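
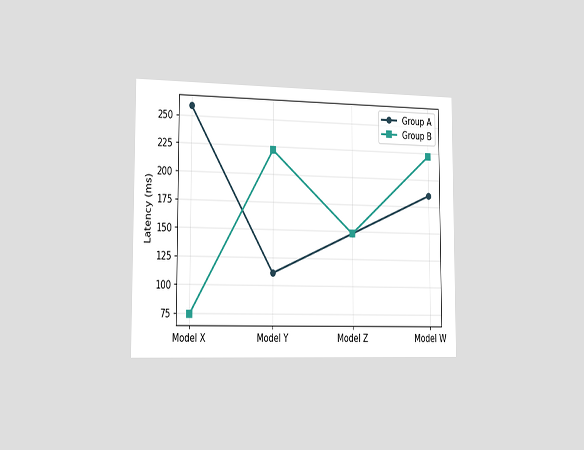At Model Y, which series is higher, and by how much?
Group B, by 111ms

The chart is viewed slightly from the left. At Model Y, Group B sits above the other line by 111ms.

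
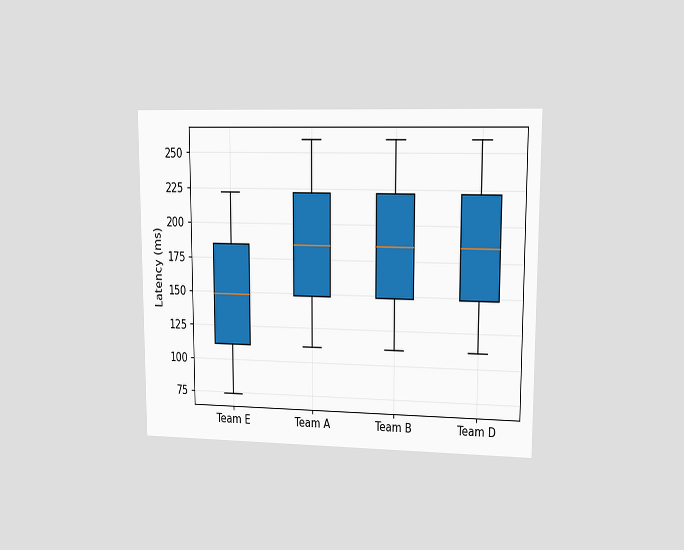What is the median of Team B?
The chart is viewed at a slight angle. The median line in the Team B box sits at 185ms.

185ms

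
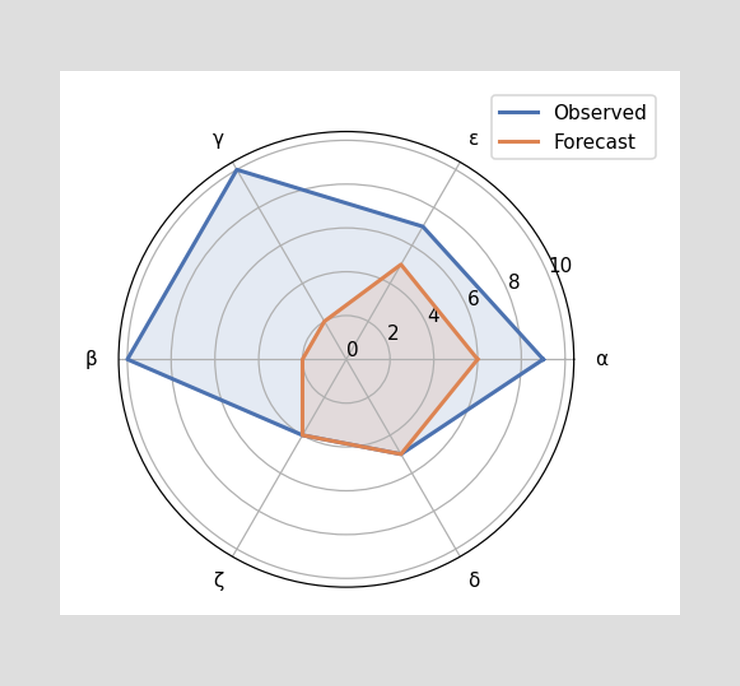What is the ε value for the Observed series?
7

On the ε axis, Observed reaches 7.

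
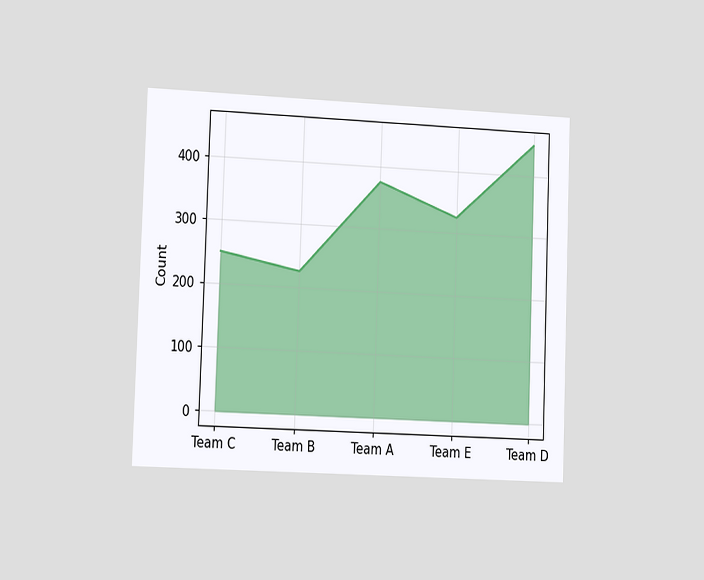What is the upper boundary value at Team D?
450

The chart is tilted about 2° clockwise and viewed slightly from the left. At Team D the upper boundary is at 450.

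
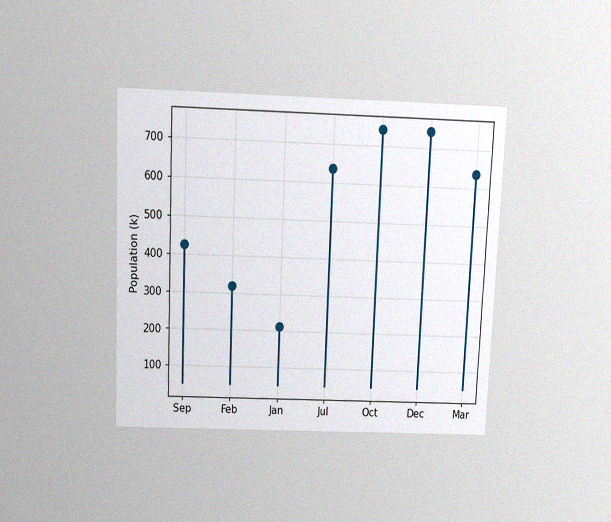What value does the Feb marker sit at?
318k

The chart is tilted about 2° clockwise and viewed slightly from above, with some photo noise. The Feb marker sits at 318k.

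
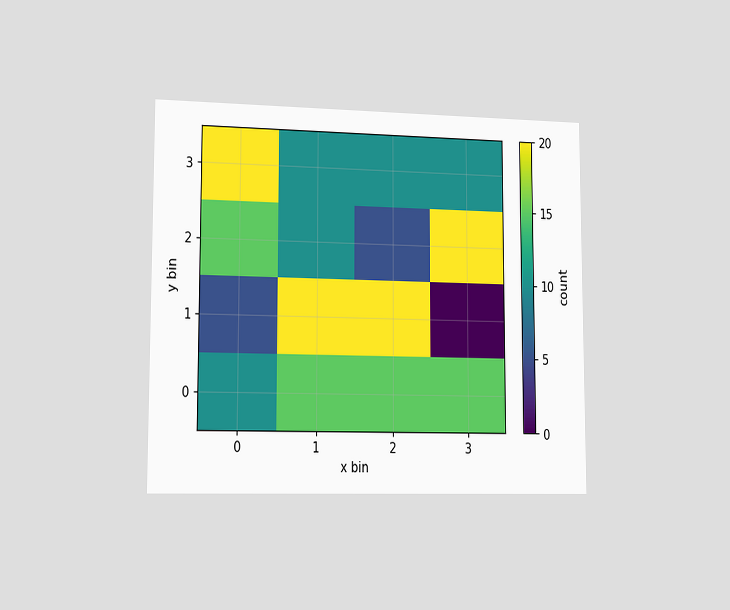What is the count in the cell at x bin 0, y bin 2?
The chart is viewed slightly from the left. Matching the cell (0, 2) against the colorbar gives 15.

15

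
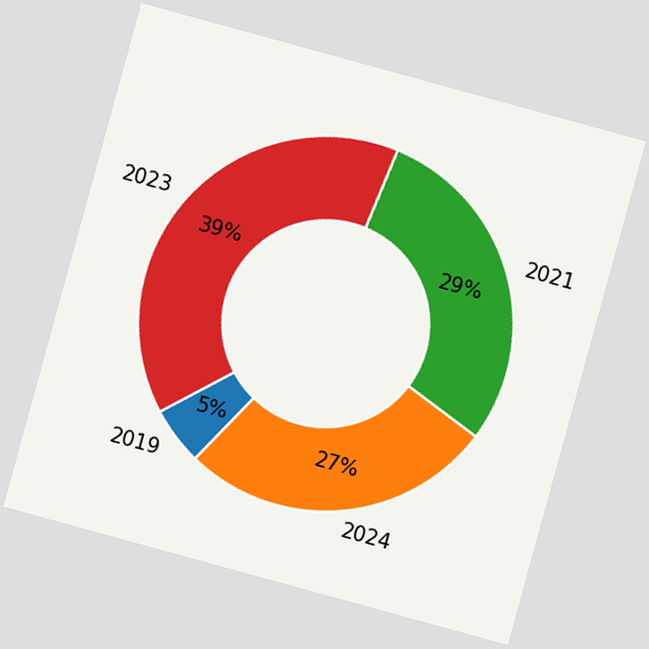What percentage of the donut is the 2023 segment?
The chart is tilted about 15° clockwise. The 2023 segment takes up 39% of the ring.

39%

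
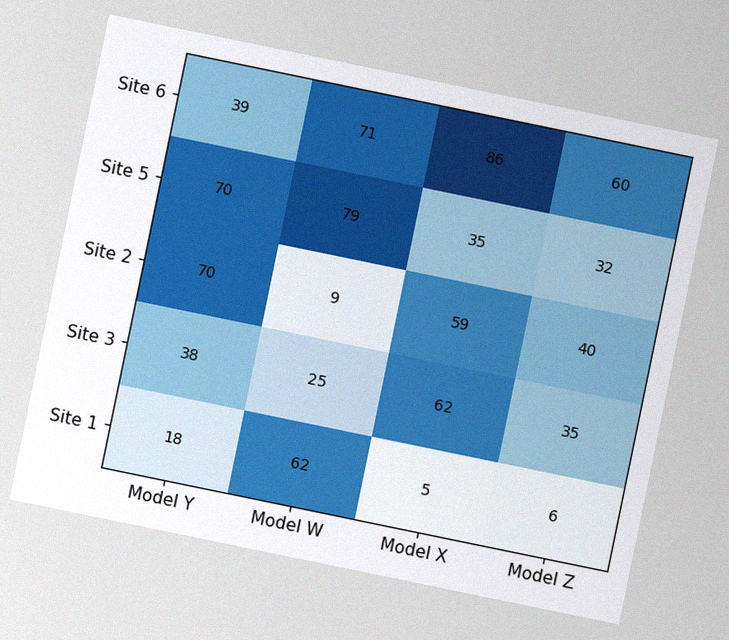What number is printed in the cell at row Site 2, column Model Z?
The chart is tilted about 12° clockwise, with some photo noise. The (Site 2, Model Z) cell reads 40.

40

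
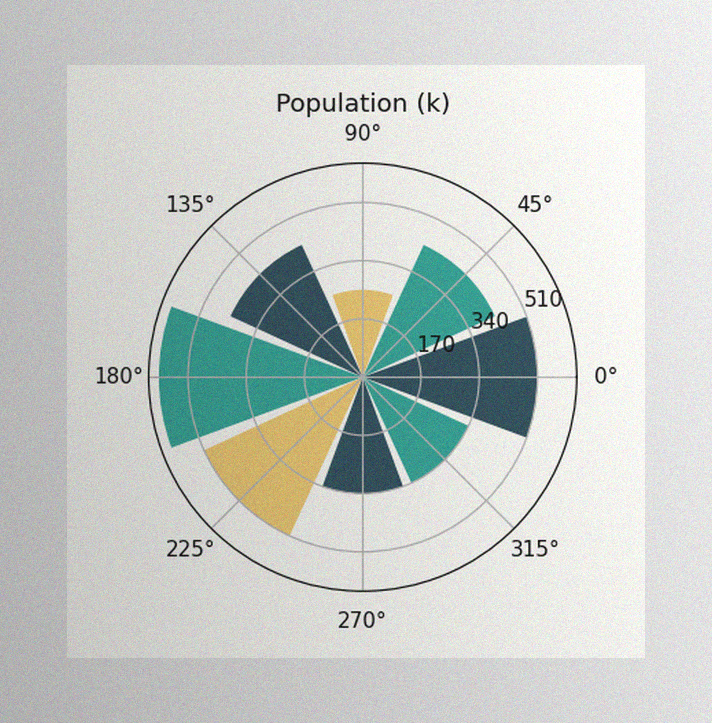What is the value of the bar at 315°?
340k

The image has some photo noise and uneven lighting. The bar at 315° reaches 340k on the radial axis.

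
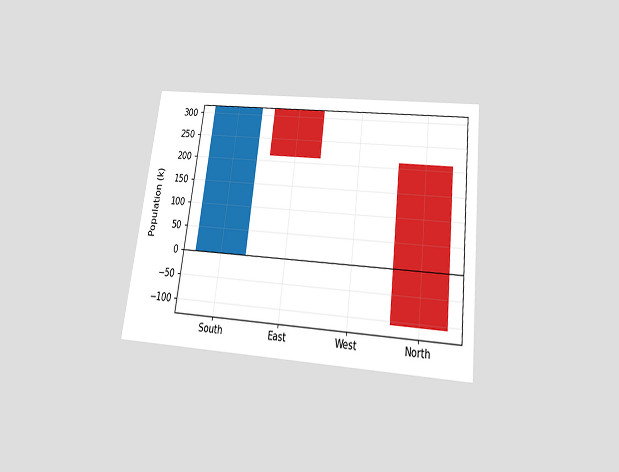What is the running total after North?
-106k

The chart is tilted about 7° clockwise and viewed slightly from below. After North the running total reaches -106k.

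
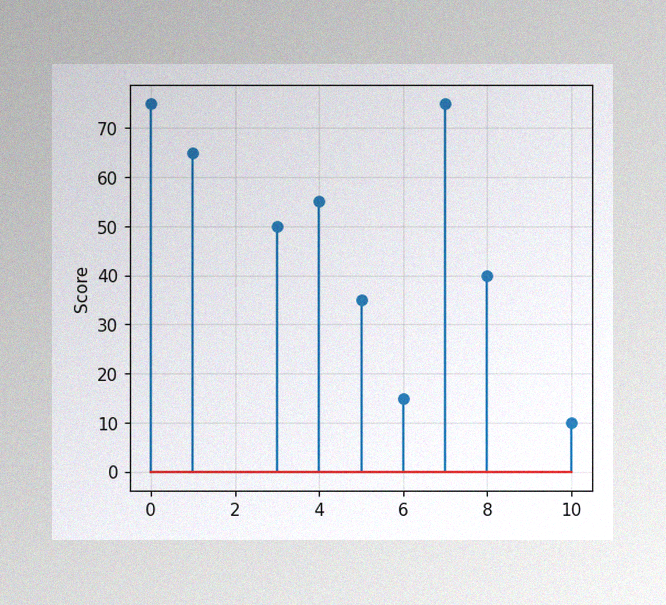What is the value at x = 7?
The image has some photo noise and uneven lighting. The stem at x=7 reaches 75.

75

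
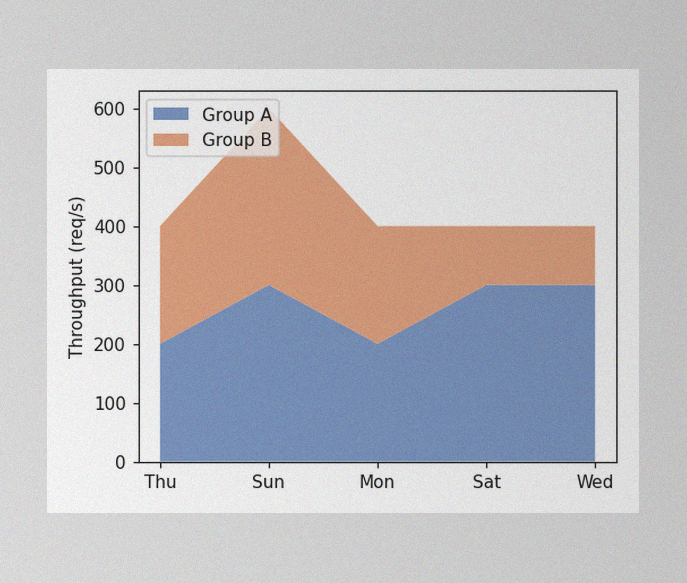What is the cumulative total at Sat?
400req/s

The image has some photo noise and uneven lighting. The stacked total at Sat reaches 400req/s.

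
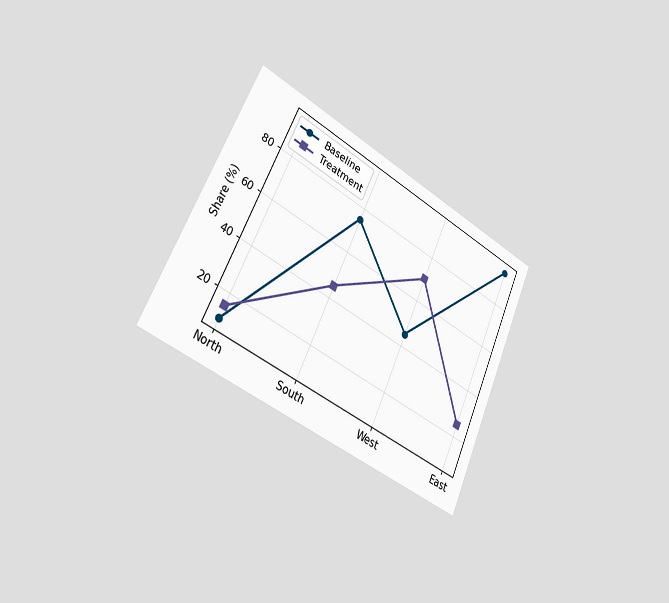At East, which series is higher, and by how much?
Baseline, by 70%

The chart is tilted about 25° clockwise and viewed slightly from the left. At East, Baseline sits above the other line by 70%.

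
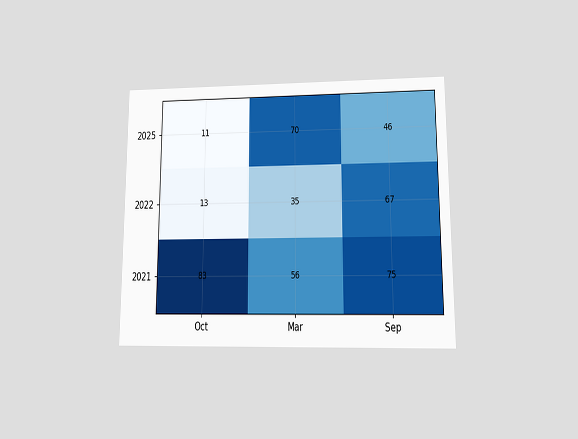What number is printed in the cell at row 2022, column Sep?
The chart is viewed at a slight angle. The (2022, Sep) cell reads 67.

67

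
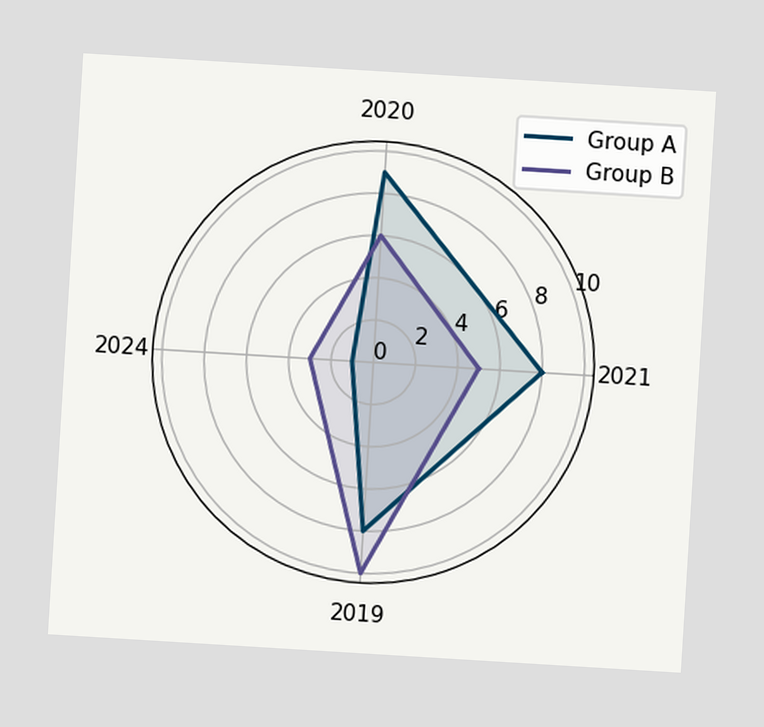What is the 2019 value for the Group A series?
The chart is tilted about 3° clockwise. On the 2019 axis, Group A reaches 8.

8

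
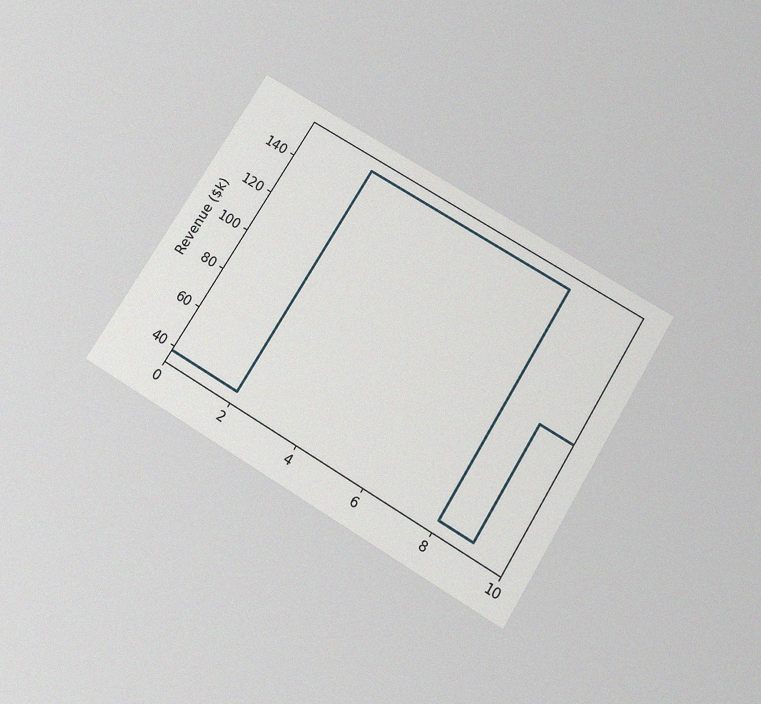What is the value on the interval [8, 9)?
The chart is tilted about 32° clockwise and viewed slightly from below, with some photo noise. On [8, 9) the step sits at $38k.

$38k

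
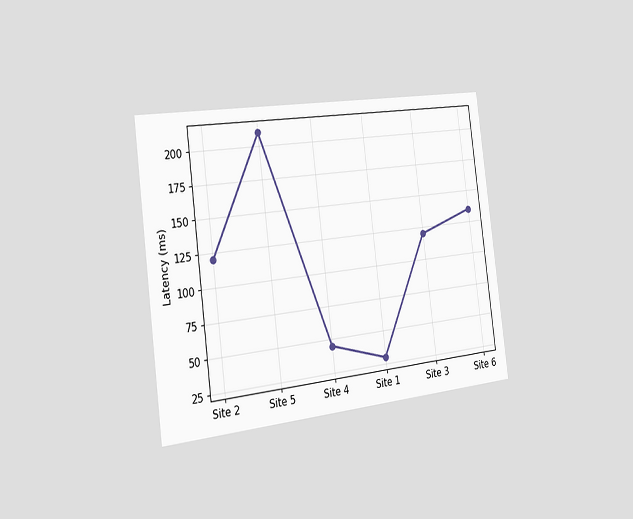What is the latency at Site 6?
135ms

The chart is tilted about 7° counter-clockwise and viewed slightly from the left. At Site 6, the line is at 135ms.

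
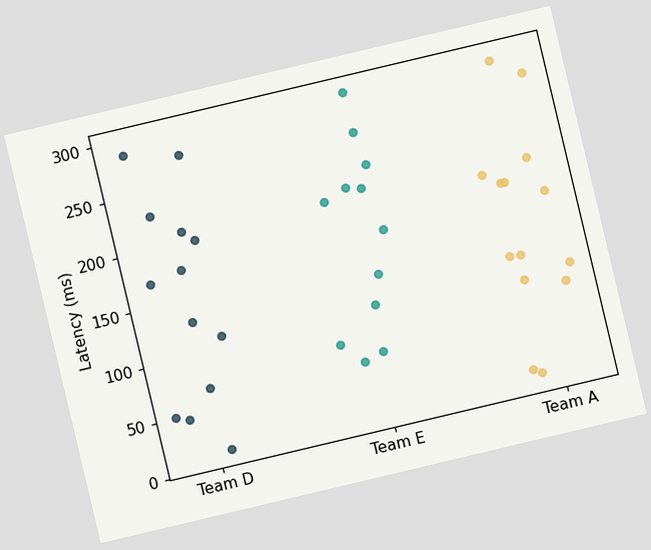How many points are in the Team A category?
14

The chart is tilted about 13° counter-clockwise. Counting the markers in the Team A column gives 14.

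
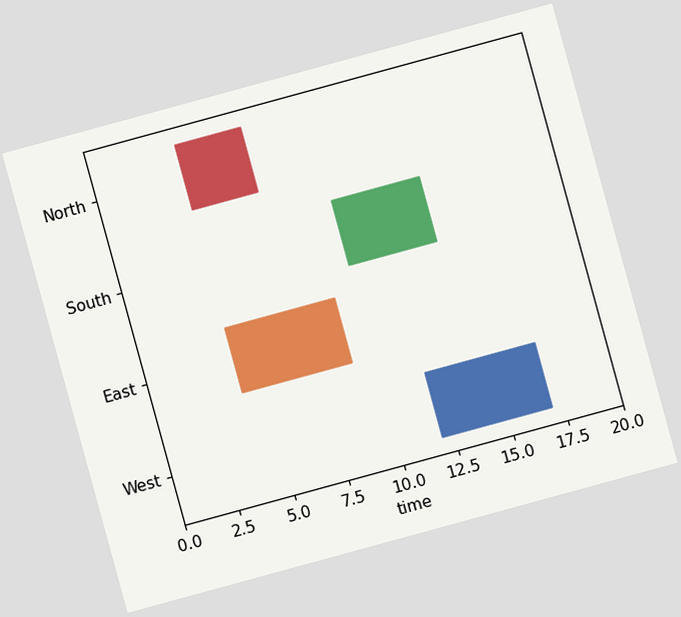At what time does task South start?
The chart is tilted about 15° counter-clockwise. The South bar begins at t=10.

10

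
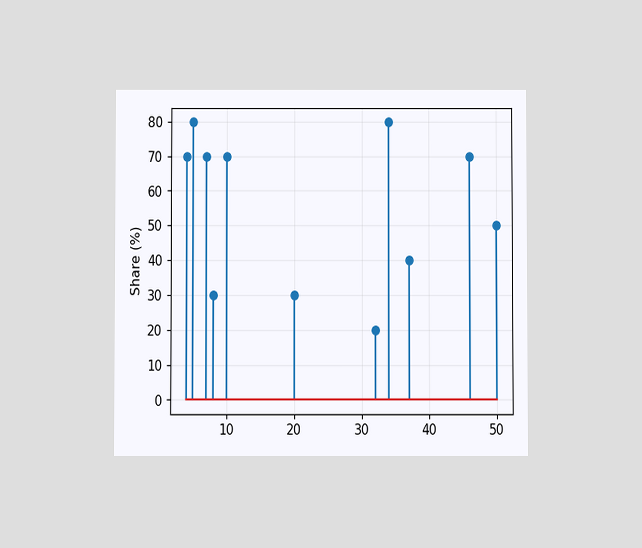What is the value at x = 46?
The chart is viewed slightly from below. The stem at x=46 reaches 70%.

70%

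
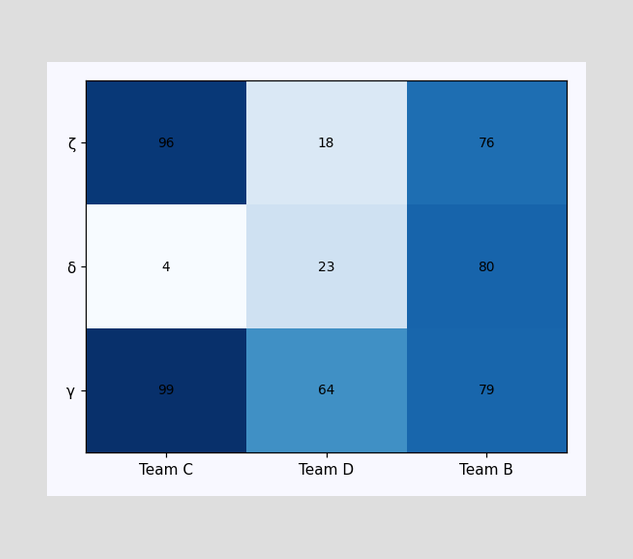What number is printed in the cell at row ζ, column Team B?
76

The (ζ, Team B) cell reads 76.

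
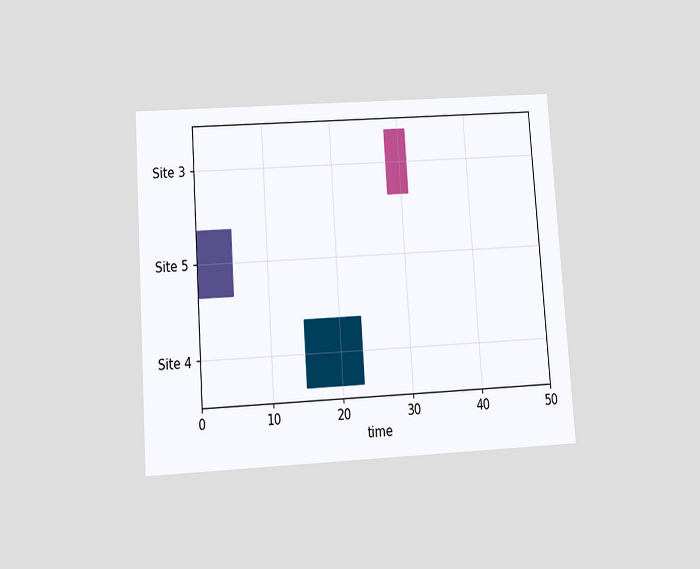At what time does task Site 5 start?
0

The chart is tilted about 4° counter-clockwise and viewed slightly from below. The Site 5 bar begins at t=0.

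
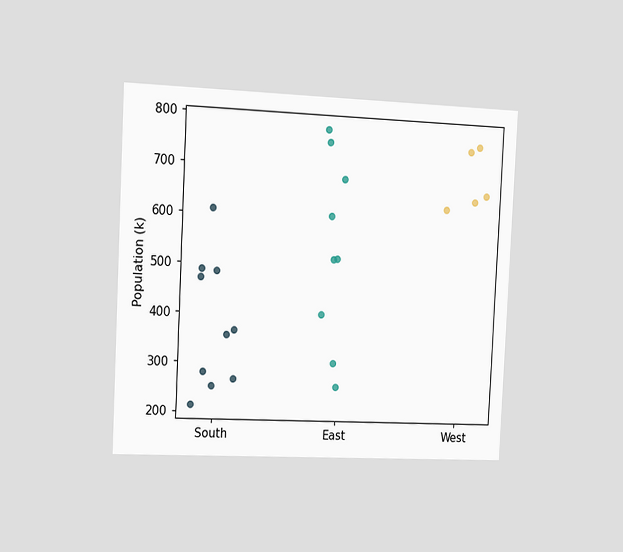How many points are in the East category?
The chart is tilted about 3° clockwise and viewed slightly from the left. Counting the markers in the East column gives 9.

9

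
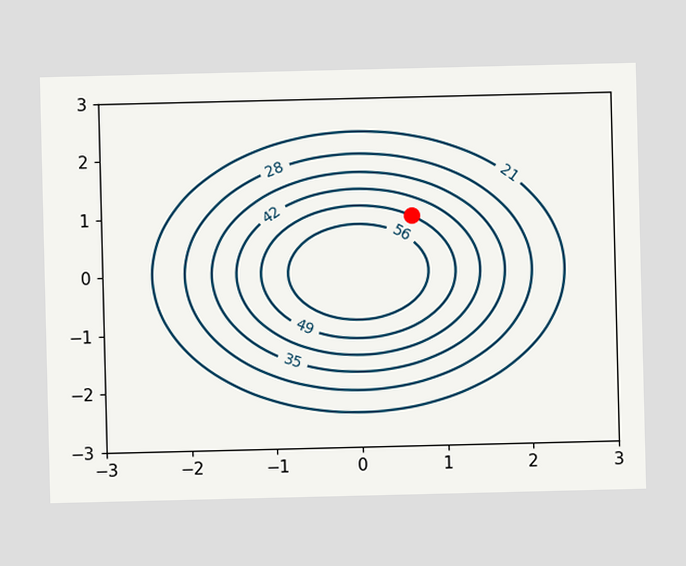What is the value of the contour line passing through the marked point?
49

The marked point sits on the contour labelled 49.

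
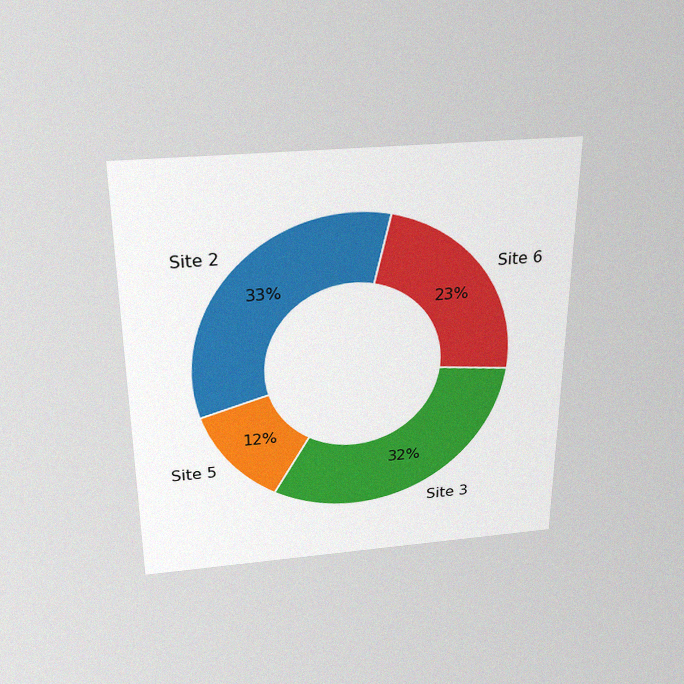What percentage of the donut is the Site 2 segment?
33%

The chart is viewed slightly from above, with some photo noise. The Site 2 segment takes up 33% of the ring.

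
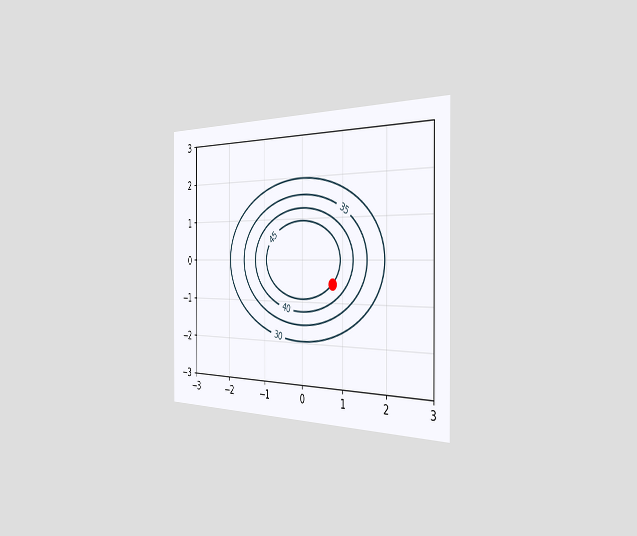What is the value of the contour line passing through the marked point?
45

The chart is viewed slightly from the right. The marked point sits on the contour labelled 45.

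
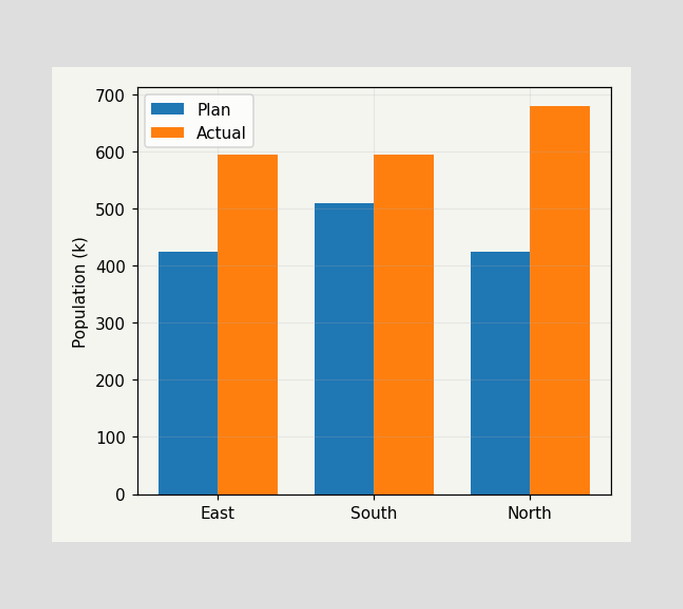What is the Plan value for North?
The Plan bar at North reaches 425k on the y-axis.

425k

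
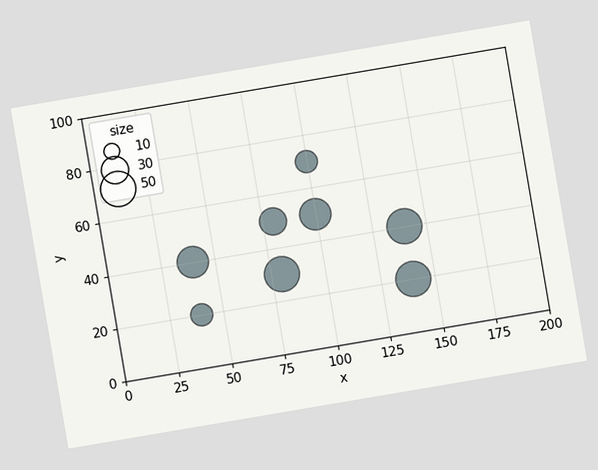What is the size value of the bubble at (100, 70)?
20

The chart is tilted about 10° counter-clockwise. Matching the bubble at (100, 70) against the size legend gives 20.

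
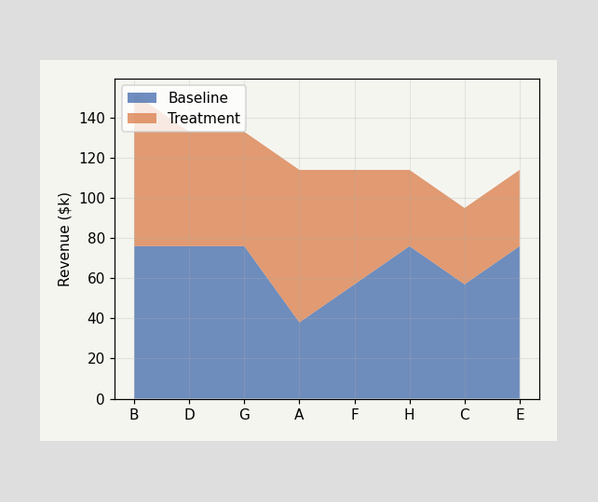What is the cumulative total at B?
The stacked total at B reaches $152k.

$152k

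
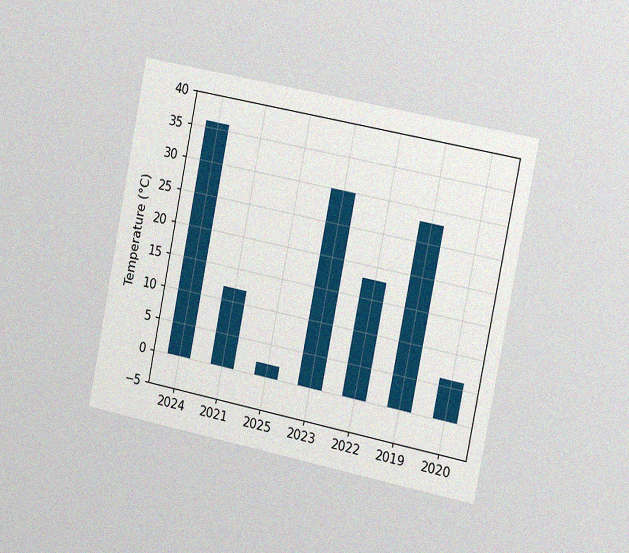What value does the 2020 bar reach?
The chart is tilted about 11° clockwise and viewed slightly from the right, with some photo noise. Reading along the chart's y-axis, the 2020 bar reaches 6°C.

6°C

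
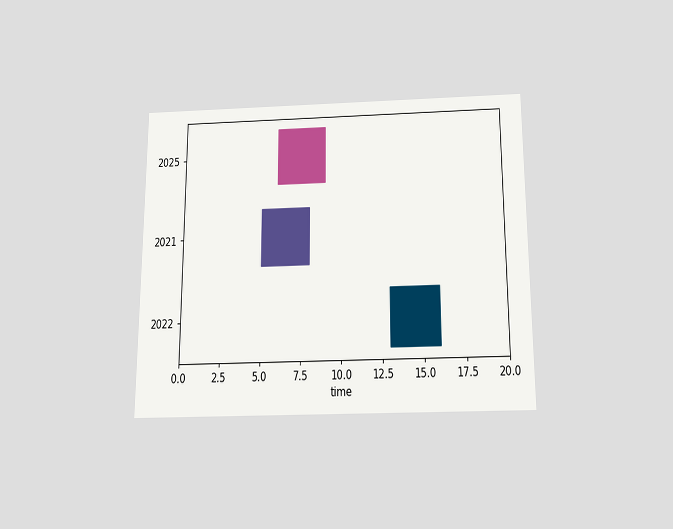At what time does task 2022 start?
The chart is viewed slightly from below. The 2022 bar begins at t=13.

13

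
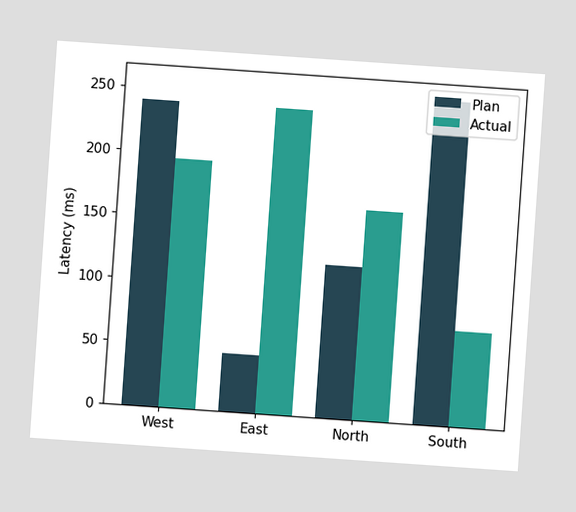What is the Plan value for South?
255ms

The chart is tilted about 4° clockwise. The Plan bar at South reaches 255ms on the y-axis.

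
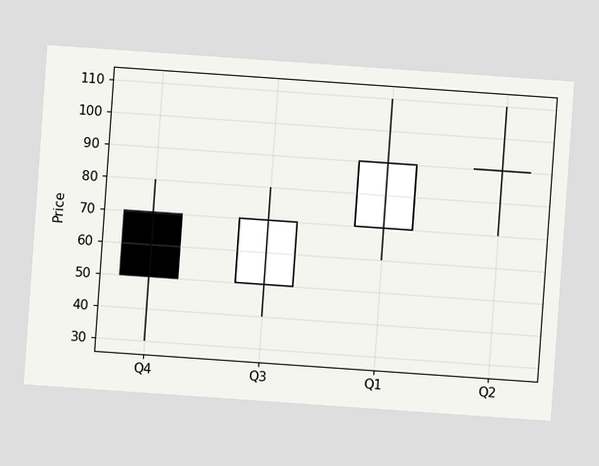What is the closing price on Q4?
50

The chart is tilted about 4° clockwise. The Q4 candle closes at 50.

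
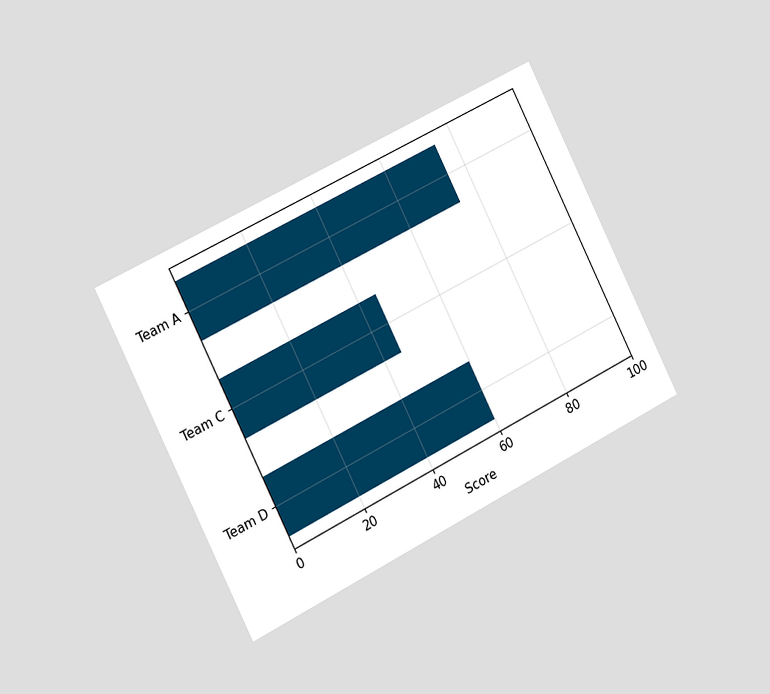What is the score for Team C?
The chart is tilted about 27° counter-clockwise and viewed slightly from the left. Reading along the chart's x-axis, the Team C bar reaches 45.

45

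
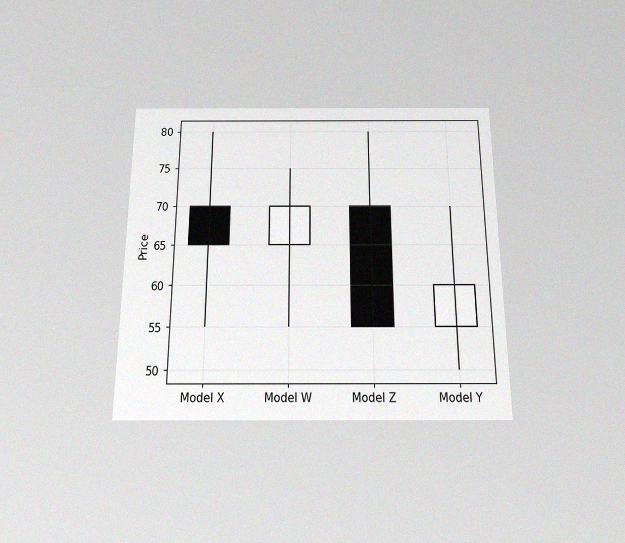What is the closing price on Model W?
The chart is viewed slightly from below, with some photo noise. The Model W candle closes at 70.

70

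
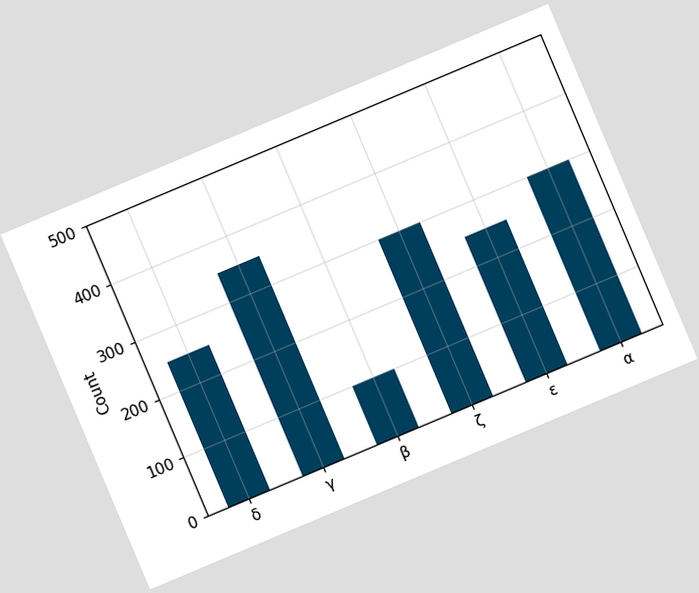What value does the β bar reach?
The chart is tilted about 23° counter-clockwise. Reading along the chart's y-axis, the β bar reaches 100.

100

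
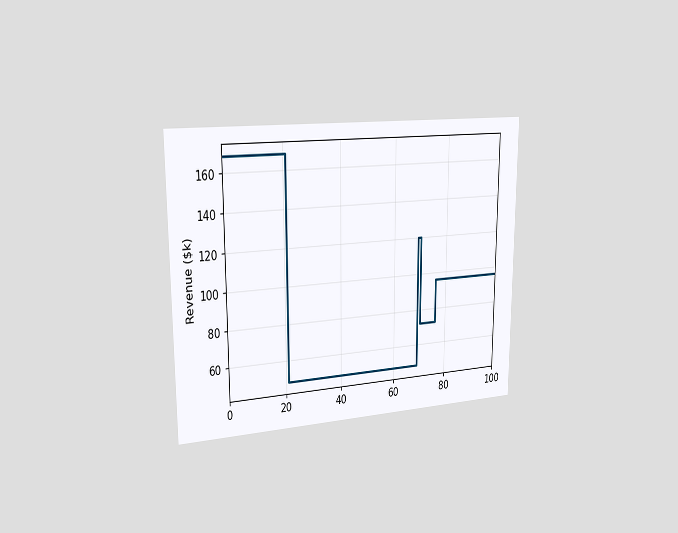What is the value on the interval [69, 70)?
The chart is viewed slightly from the left. On [69, 70) the step sits at $120k.

$120k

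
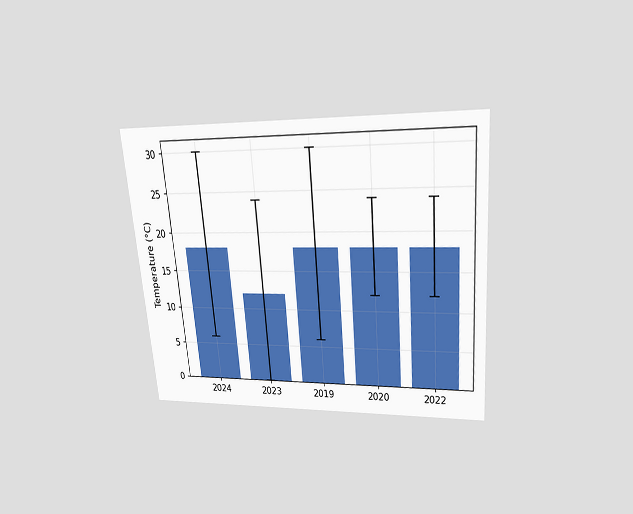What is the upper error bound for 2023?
The chart is tilted about 5° counter-clockwise and viewed slightly from above. The 2023 bar's upper whisker reaches 24°C.

24°C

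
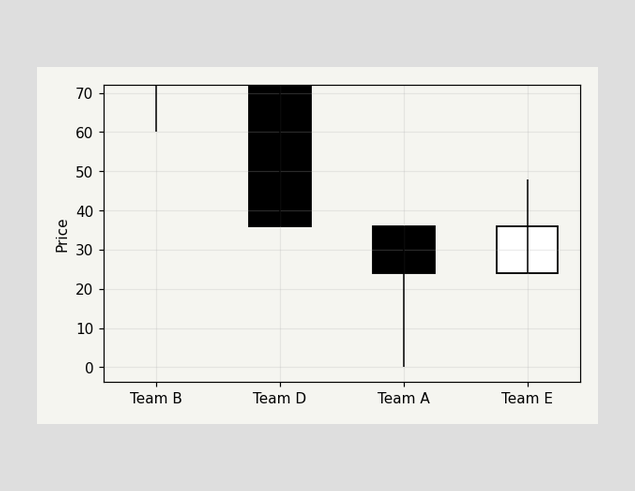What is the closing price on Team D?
36

The Team D candle closes at 36.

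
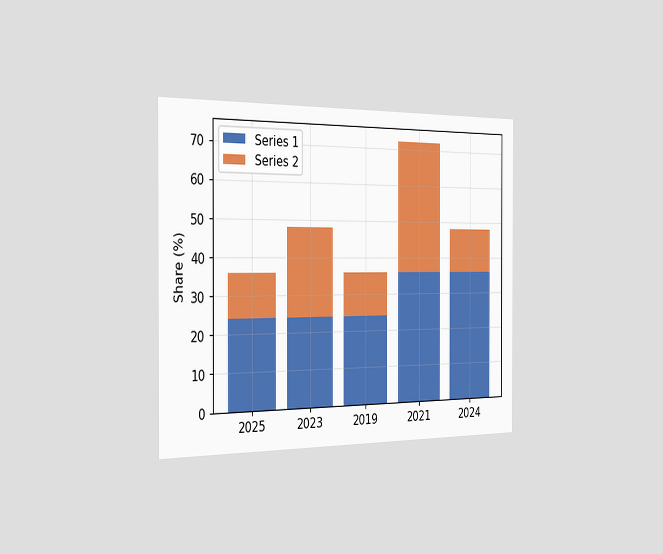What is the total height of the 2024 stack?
The chart is viewed slightly from the left. The 2024 stack's top reaches 48% on the y-axis.

48%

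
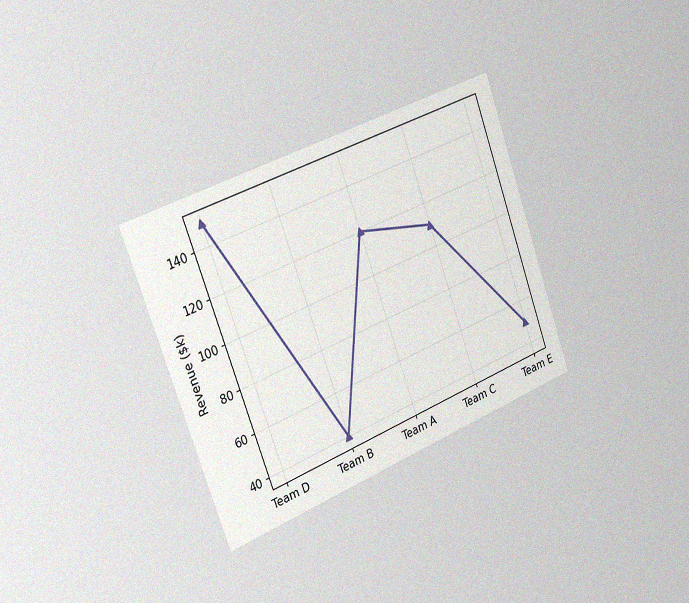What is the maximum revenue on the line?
$150k

The chart is tilted about 20° counter-clockwise and viewed slightly from the left, with some photo noise. The highest point is at Team D, and reading across to the y-axis gives $150k.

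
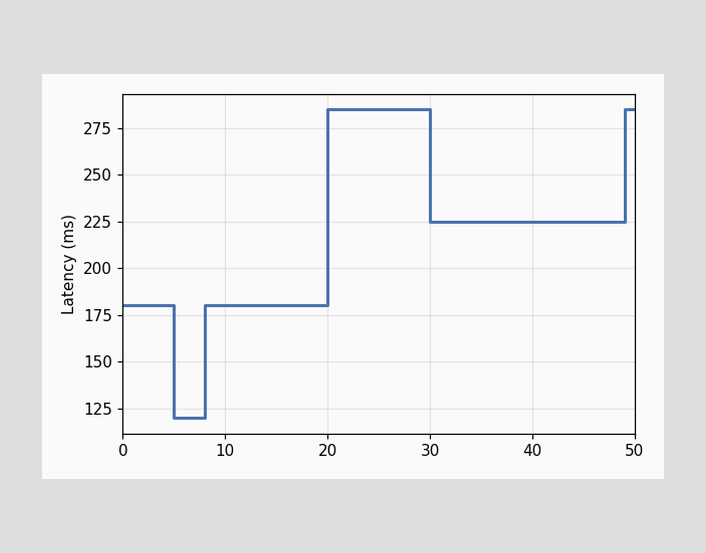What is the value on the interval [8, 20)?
On [8, 20) the step sits at 180ms.

180ms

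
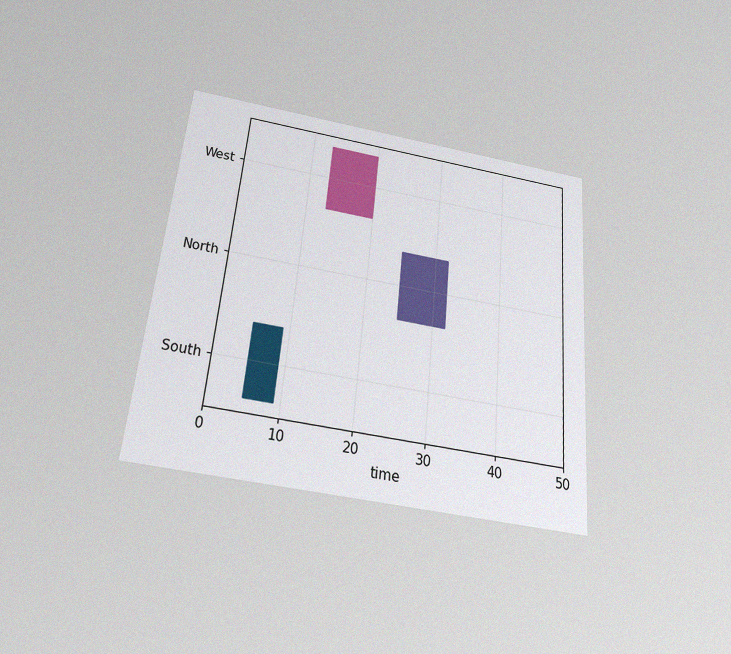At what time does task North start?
25

The chart is tilted about 5° clockwise and viewed slightly from below, with some photo noise. The North bar begins at t=25.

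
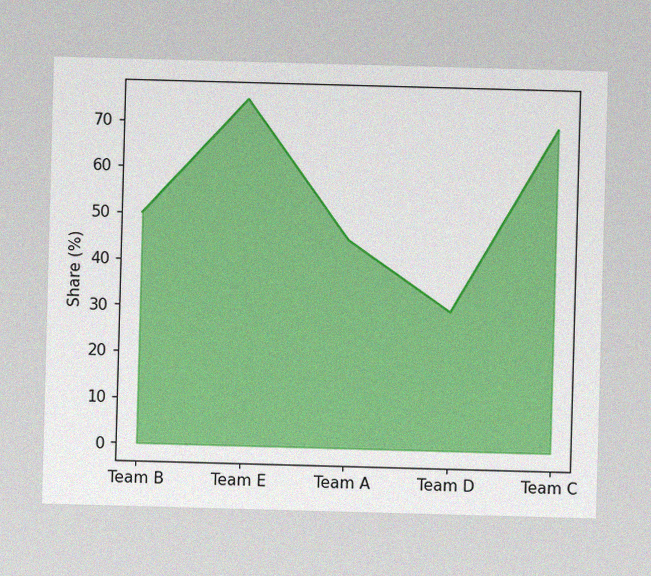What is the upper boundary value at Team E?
The image has some photo noise and uneven lighting. At Team E the upper boundary is at 75%.

75%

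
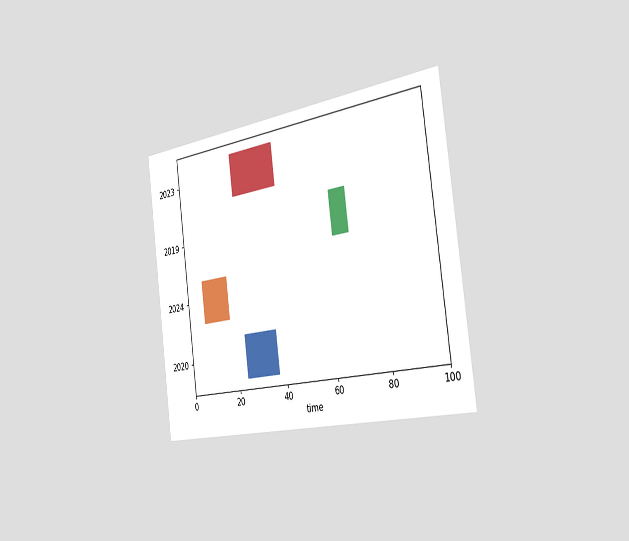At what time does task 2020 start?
24

The chart is tilted about 7° counter-clockwise and viewed slightly from the right. The 2020 bar begins at t=24.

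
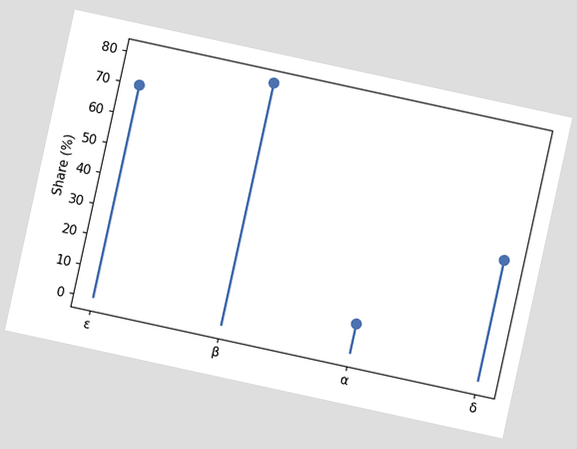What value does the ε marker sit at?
70%

The chart is tilted about 12° clockwise. The ε marker sits at 70%.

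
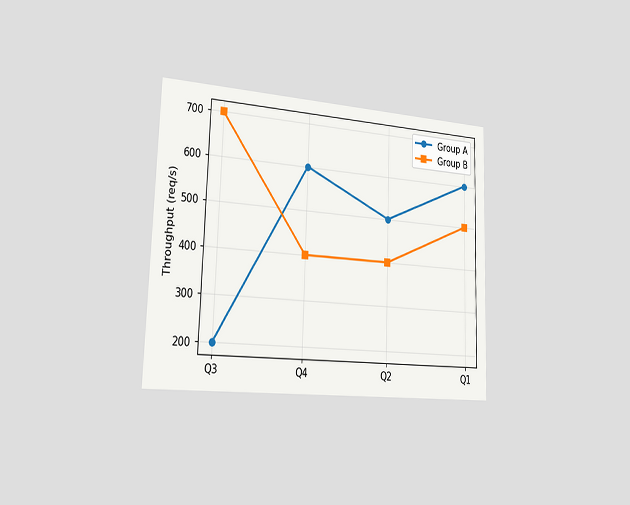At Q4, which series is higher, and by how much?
The chart is viewed slightly from the left. At Q4, Group A sits above the other line by 200req/s.

Group A, by 200req/s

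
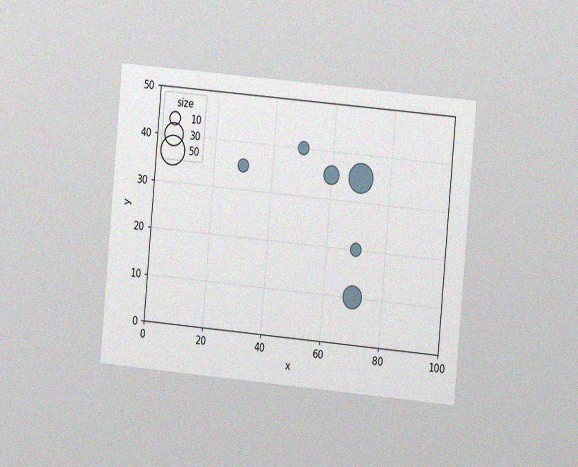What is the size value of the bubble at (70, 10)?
30

The chart is tilted about 5° clockwise and viewed at a slight angle, with some photo noise. Matching the bubble at (70, 10) against the size legend gives 30.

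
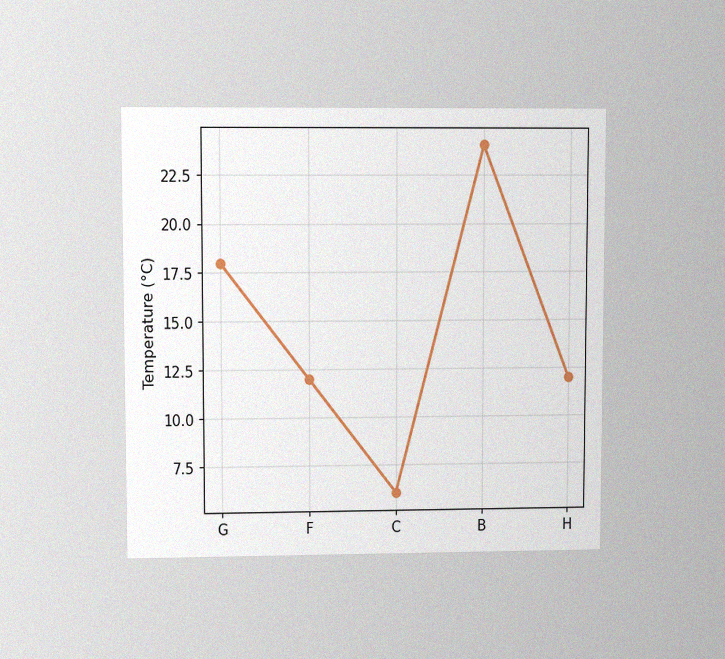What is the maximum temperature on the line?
The chart is viewed at a slight angle, with some photo noise. The highest point is at B, and reading across to the y-axis gives 24°C.

24°C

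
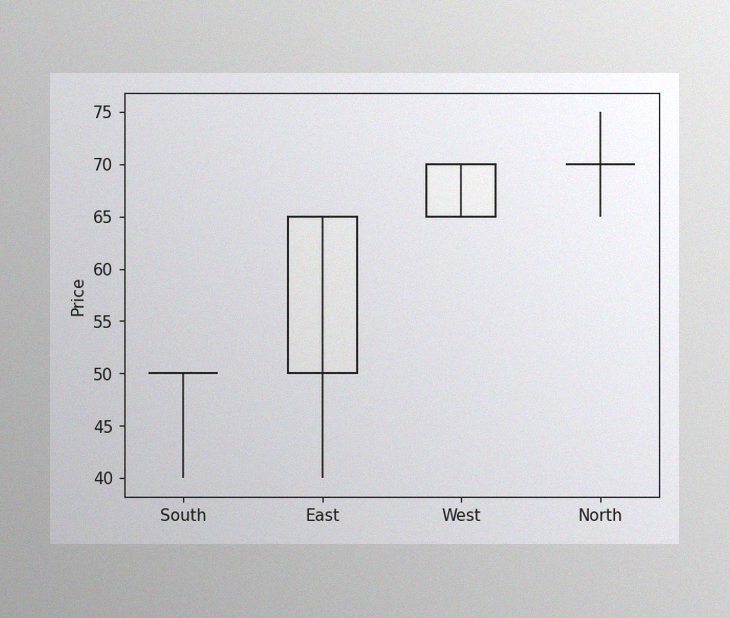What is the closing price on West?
70

The image has some photo noise and uneven lighting. The West candle closes at 70.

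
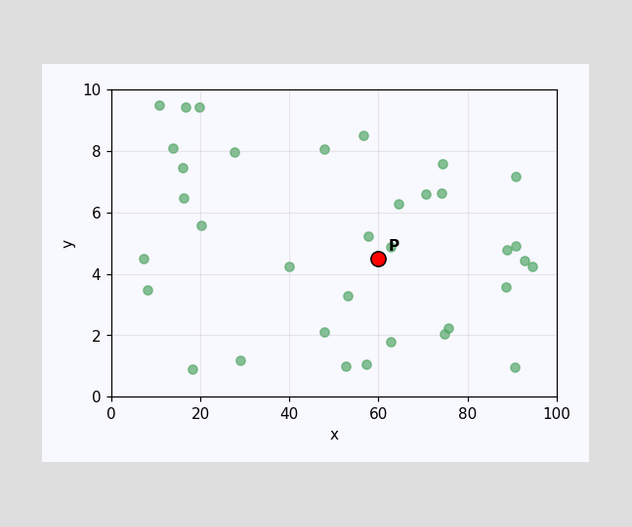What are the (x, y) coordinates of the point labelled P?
Following the gridlines from P to each axis, P sits at (60, 4.5).

(60, 4.5)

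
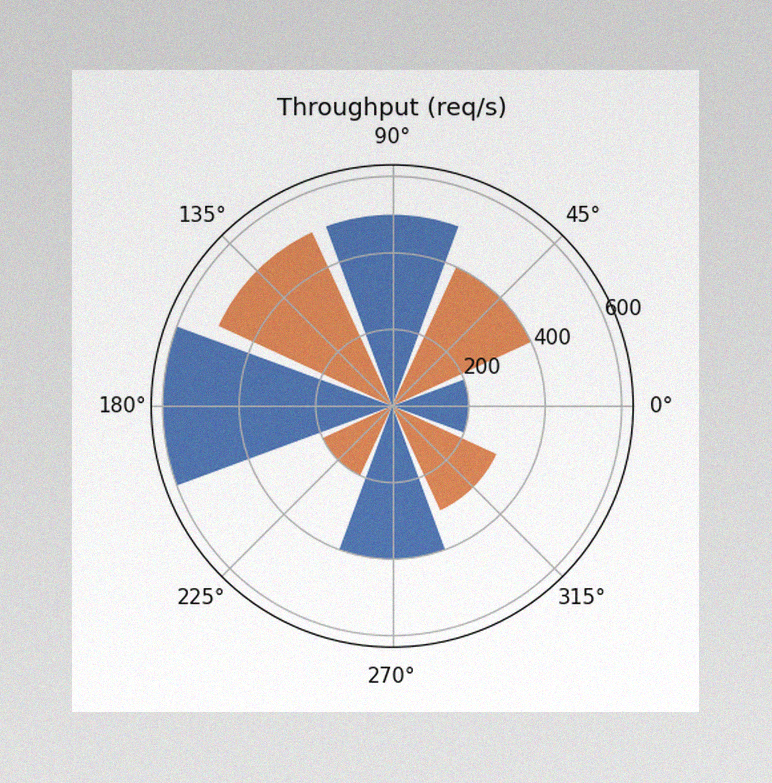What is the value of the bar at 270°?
400req/s

The image has some photo noise and uneven lighting. The bar at 270° reaches 400req/s on the radial axis.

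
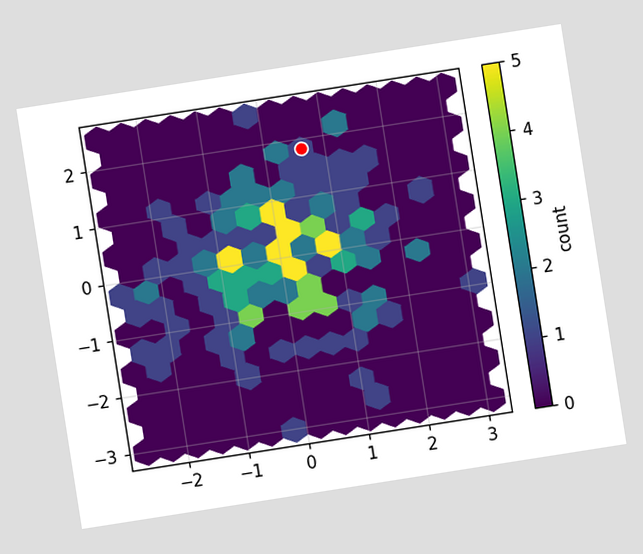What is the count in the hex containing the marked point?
The chart is tilted about 9° counter-clockwise. The marked hex reads 1 on the colorbar.

1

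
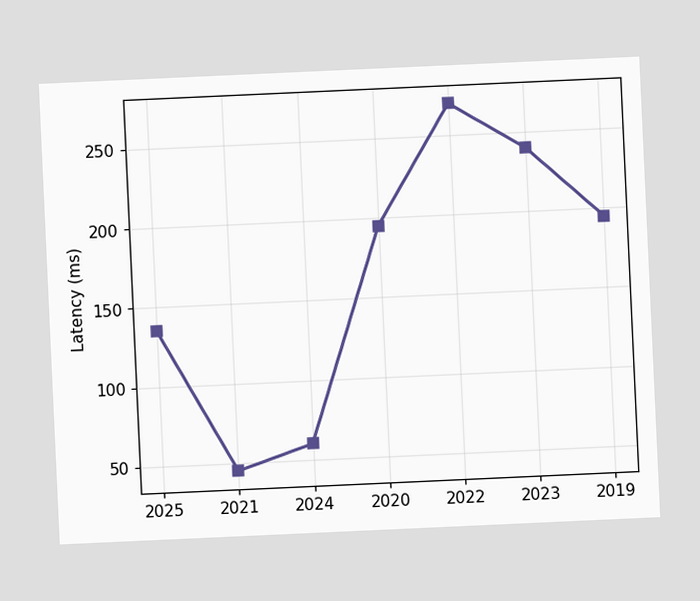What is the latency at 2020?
The chart is tilted about 3° counter-clockwise. At 2020, the line is at 195ms.

195ms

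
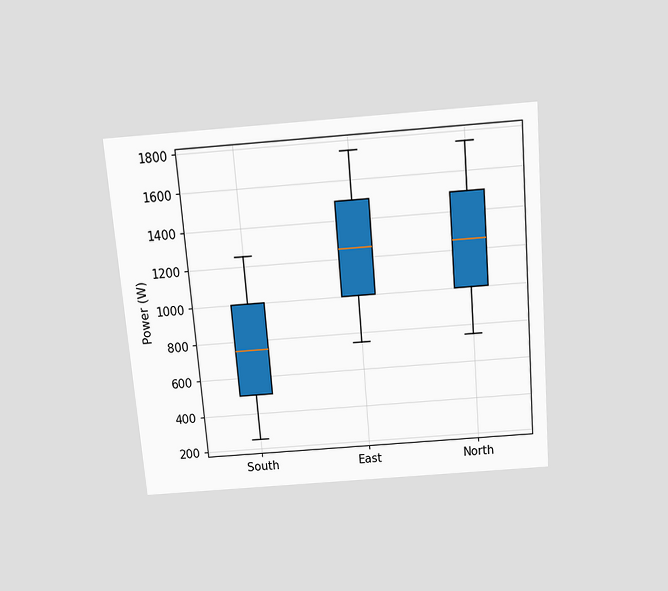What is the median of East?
1250W

The chart is tilted about 5° counter-clockwise and viewed slightly from above. The median line in the East box sits at 1250W.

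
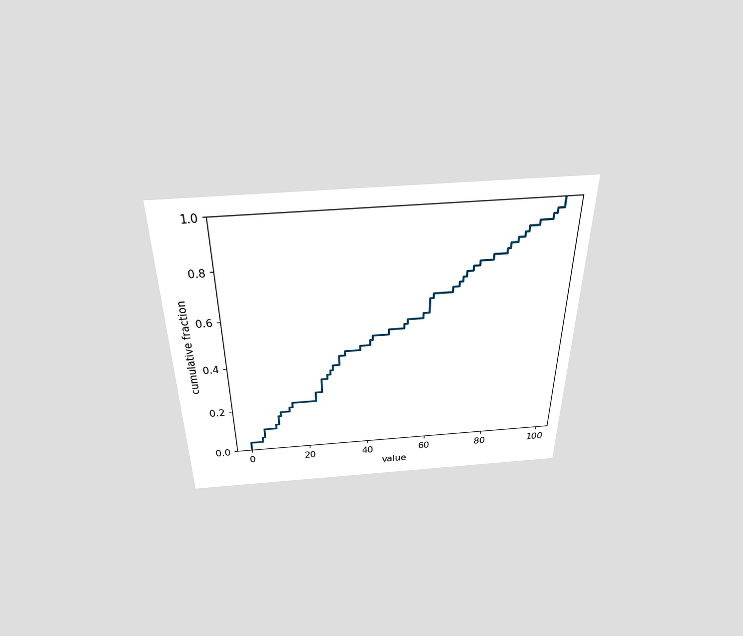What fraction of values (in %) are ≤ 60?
64%

The chart is viewed slightly from above. At x=60 the ECDF step is at 64%.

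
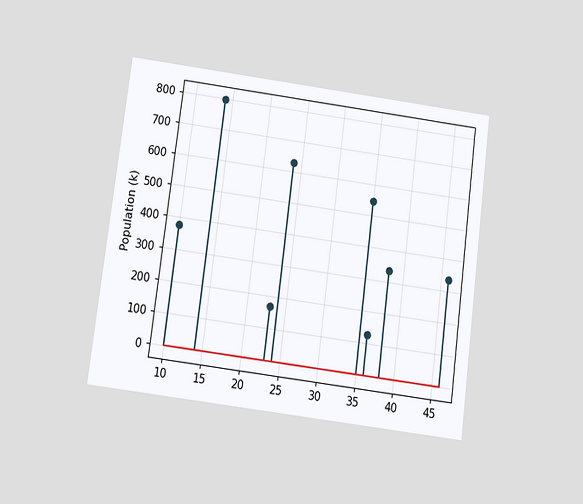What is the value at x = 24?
The chart is tilted about 7° clockwise and viewed slightly from below. The stem at x=24 reaches 630k.

630k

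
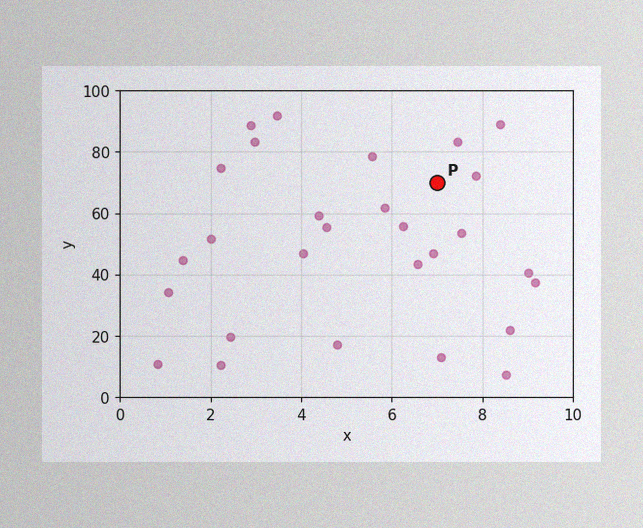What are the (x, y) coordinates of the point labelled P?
(7, 70)

The image has some photo noise and uneven lighting. Following the gridlines from P to each axis, P sits at (7, 70).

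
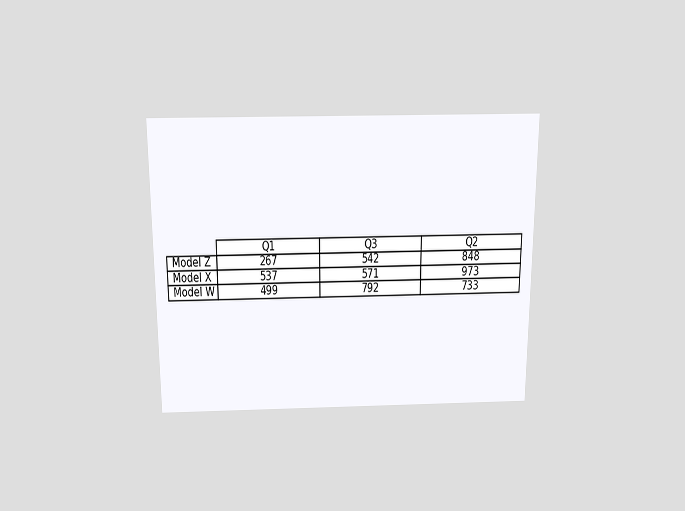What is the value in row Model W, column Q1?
499

The chart is viewed slightly from above. The (Model W, Q1) cell reads 499.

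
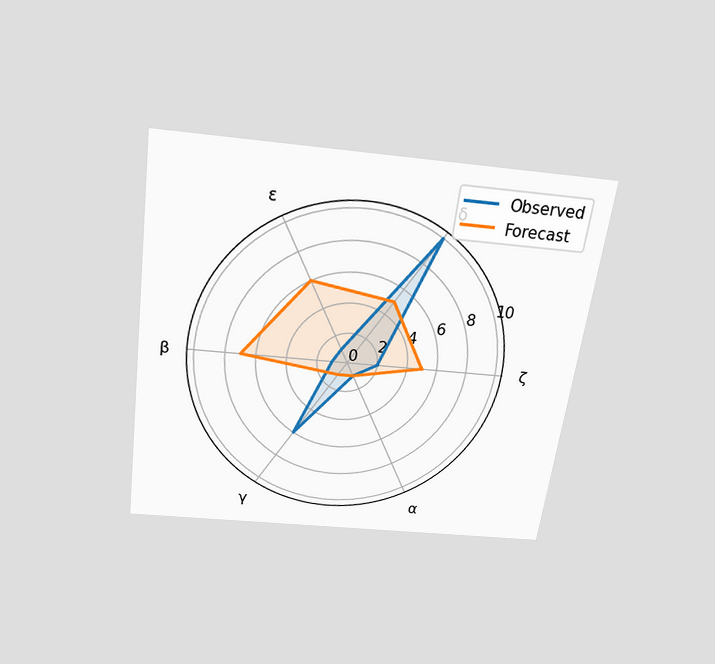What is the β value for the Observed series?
1

The chart is tilted about 8° clockwise and viewed slightly from above. On the β axis, Observed reaches 1.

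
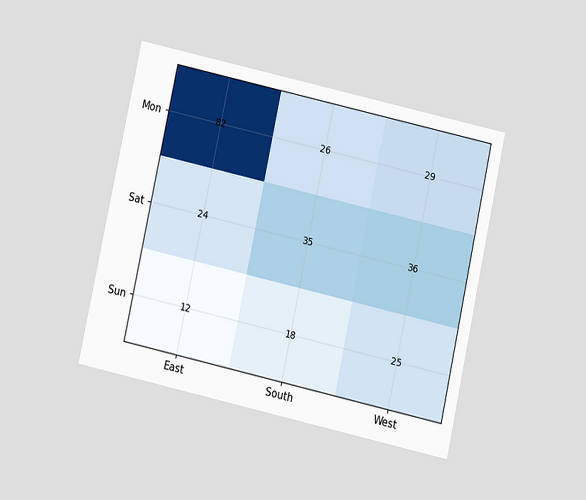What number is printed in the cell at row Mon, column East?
The chart is tilted about 12° clockwise and viewed at a slight angle. The (Mon, East) cell reads 82.

82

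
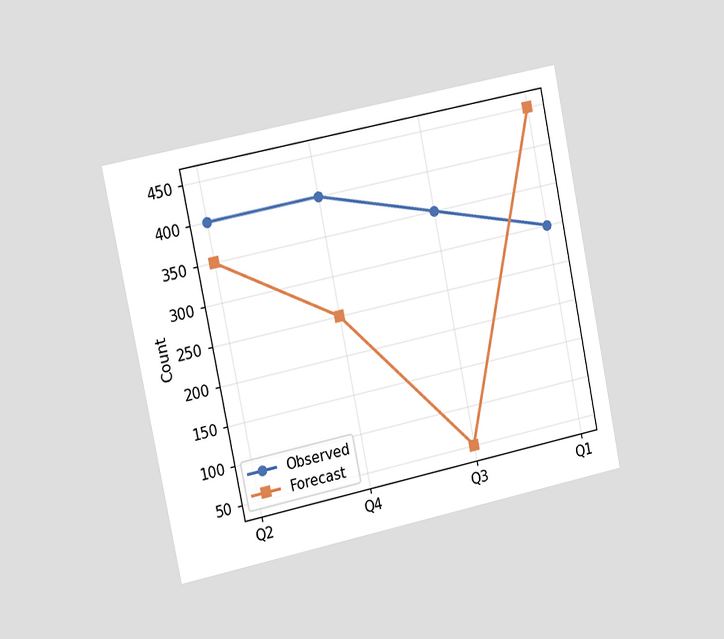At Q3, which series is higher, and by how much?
The chart is tilted about 11° counter-clockwise and viewed slightly from the left. At Q3, Observed sits above the other line by 300.

Observed, by 300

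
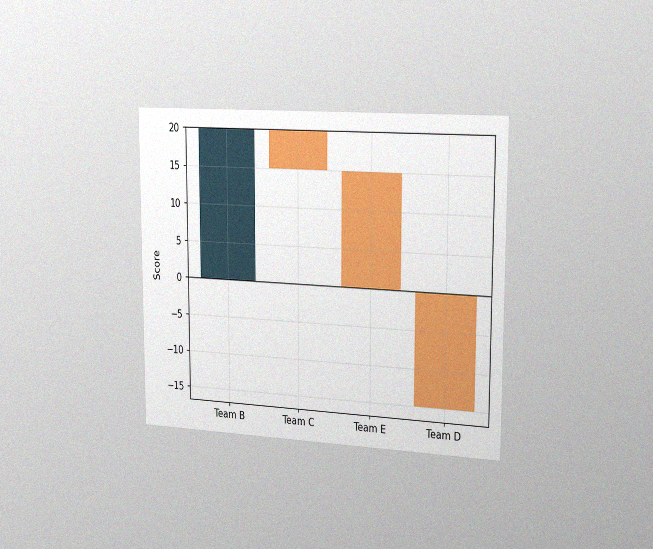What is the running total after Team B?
The chart is viewed slightly from the right, with some photo noise. After Team B the running total reaches 20.

20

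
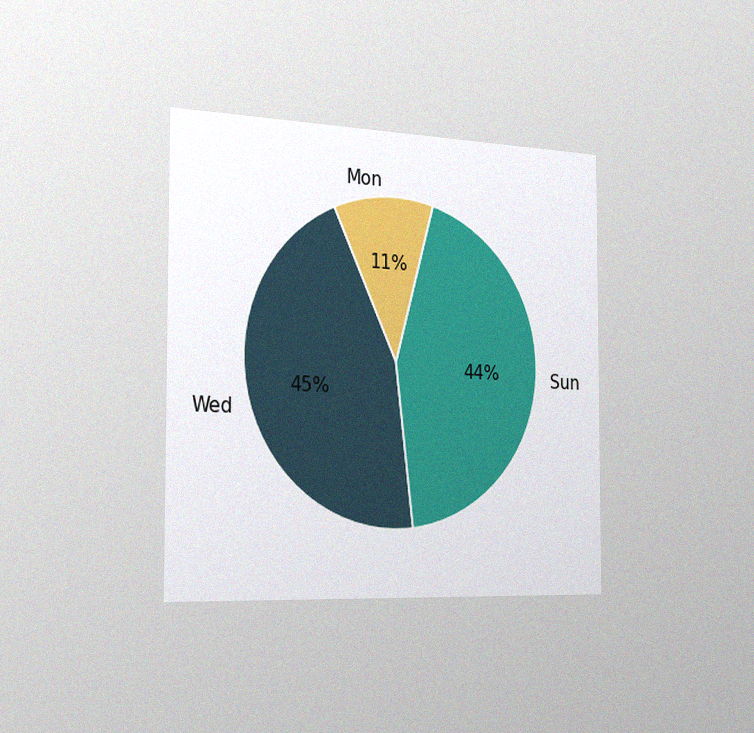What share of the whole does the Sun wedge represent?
The chart is viewed slightly from the left, with some photo noise. The Sun slice takes up 44% of the pie.

44%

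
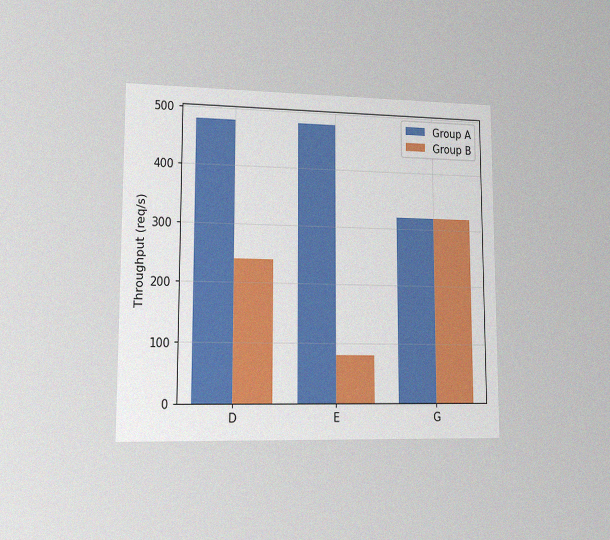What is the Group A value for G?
320req/s

The chart is viewed slightly from the left, with some photo noise. The Group A bar at G reaches 320req/s on the y-axis.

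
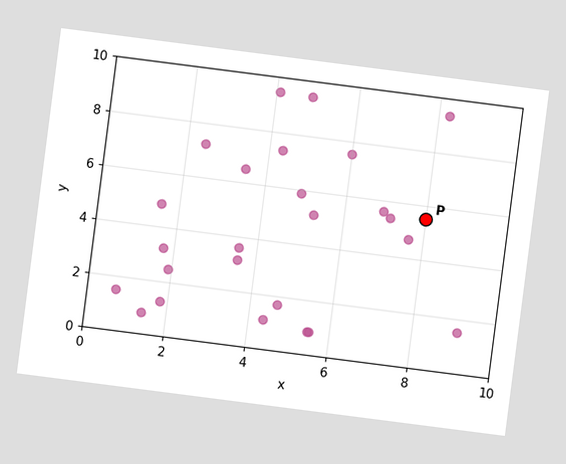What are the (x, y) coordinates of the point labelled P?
The chart is tilted about 7° clockwise. Following the gridlines from P to each axis, P sits at (8, 5.5).

(8, 5.5)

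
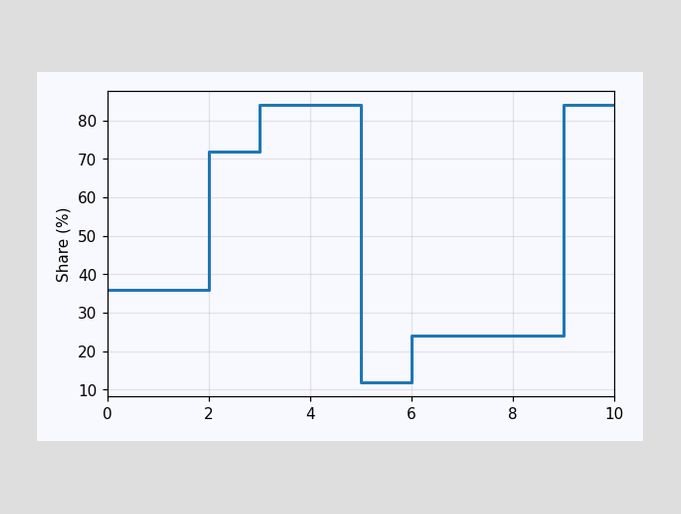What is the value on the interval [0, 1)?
36%

On [0, 1) the step sits at 36%.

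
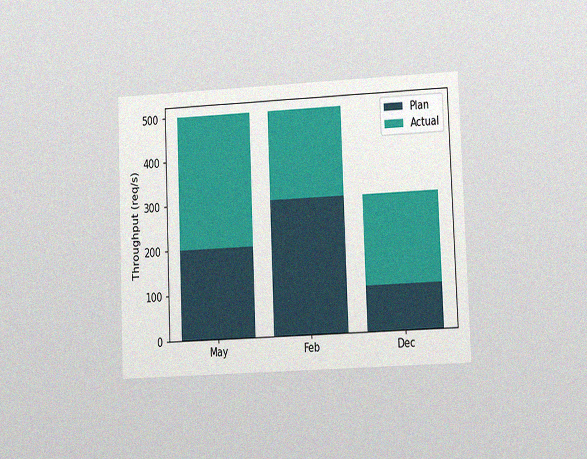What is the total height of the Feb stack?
The chart is tilted about 2° counter-clockwise and viewed at a slight angle, with some photo noise. The Feb stack's top reaches 500req/s on the y-axis.

500req/s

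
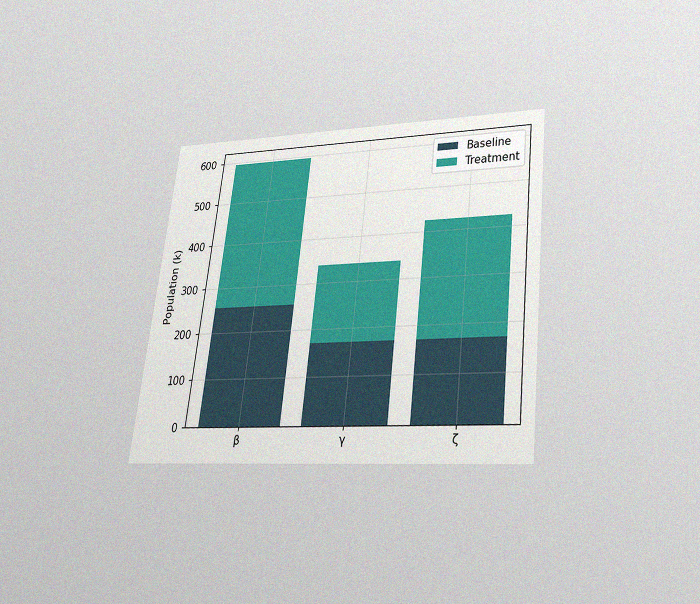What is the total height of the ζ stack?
The chart is tilted about 7° clockwise and viewed slightly from below, with some photo noise. The ζ stack's top reaches 425k on the y-axis.

425k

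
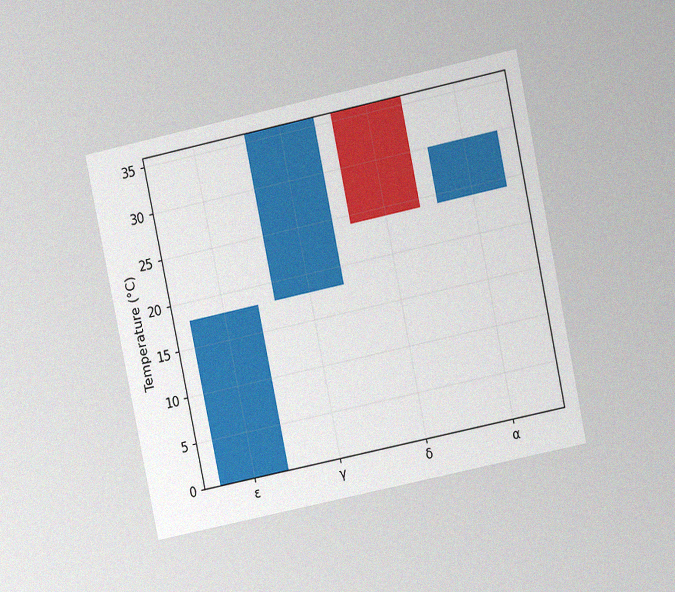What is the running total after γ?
36°C

The chart is tilted about 12° counter-clockwise and viewed at a slight angle, with some photo noise. After γ the running total reaches 36°C.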